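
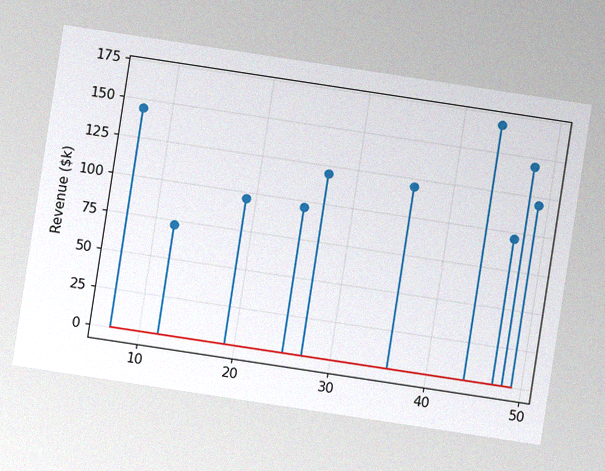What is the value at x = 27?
$120k

The chart is tilted about 9° clockwise, with some photo noise. The stem at x=27 reaches $120k.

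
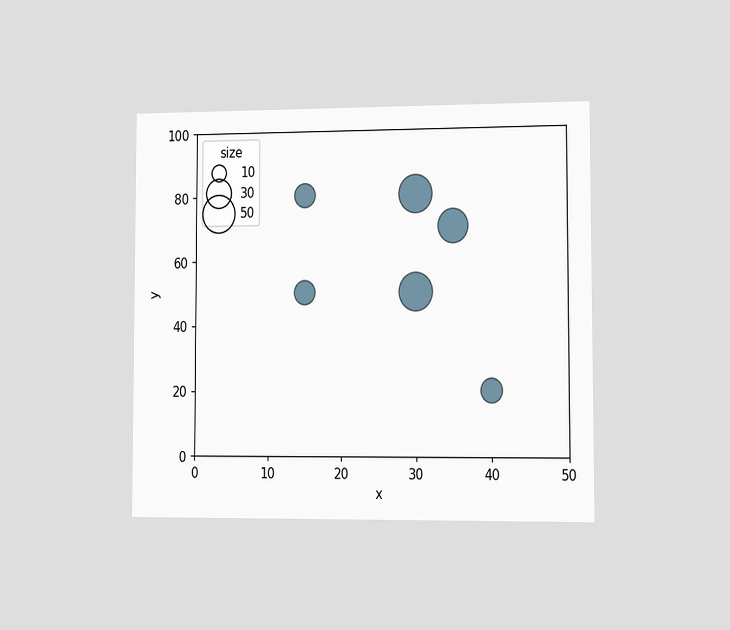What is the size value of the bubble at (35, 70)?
40

The chart is viewed slightly from the right. Matching the bubble at (35, 70) against the size legend gives 40.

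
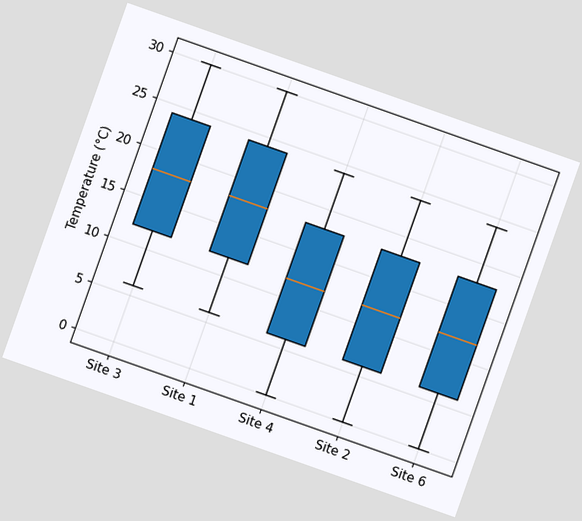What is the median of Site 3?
The chart is tilted about 19° clockwise. The median line in the Site 3 box sits at 18°C.

18°C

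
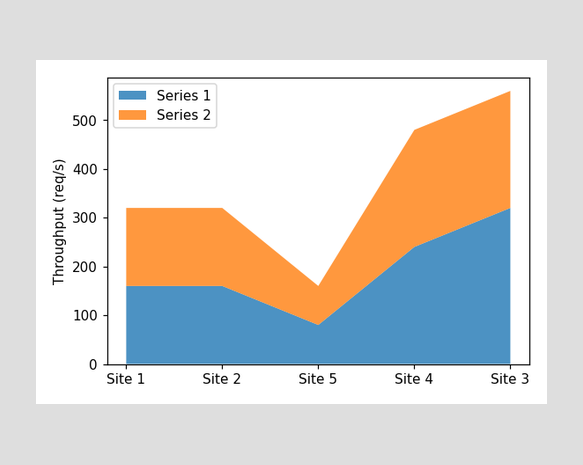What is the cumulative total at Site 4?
The stacked total at Site 4 reaches 480req/s.

480req/s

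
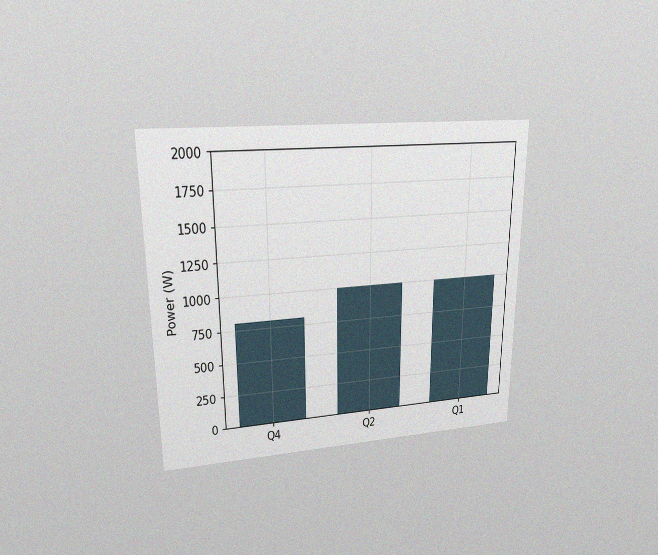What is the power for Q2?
The chart is viewed at a slight angle, with some photo noise. Reading along the chart's y-axis, the Q2 bar reaches 1000W.

1000W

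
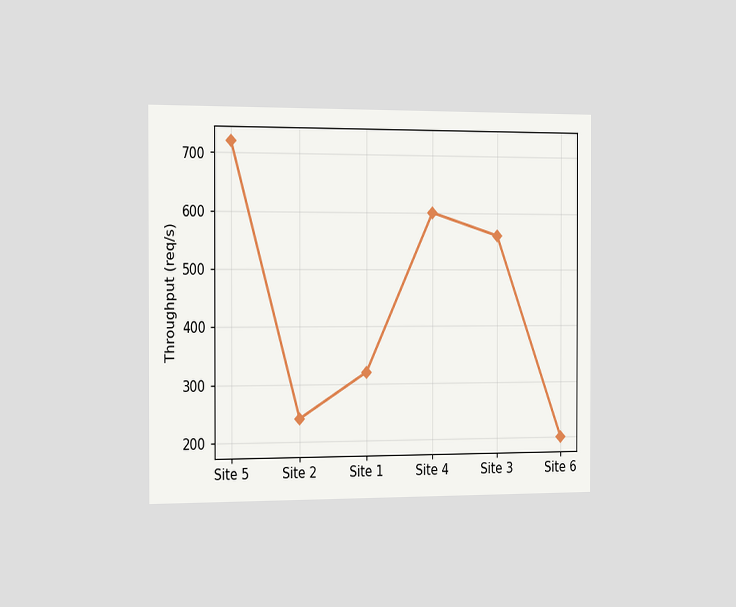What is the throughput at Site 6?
200req/s

The chart is viewed slightly from the left. At Site 6, the line is at 200req/s.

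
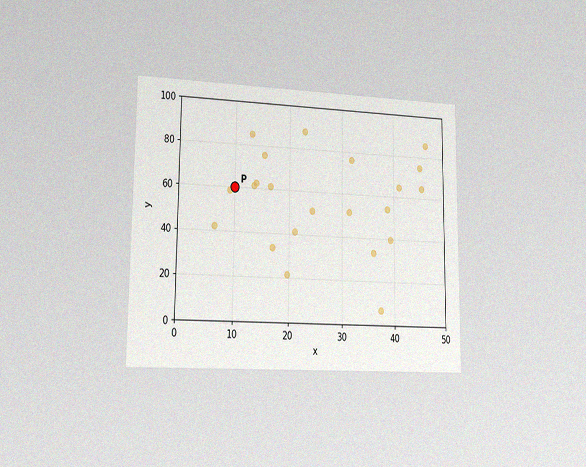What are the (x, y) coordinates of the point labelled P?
The chart is viewed slightly from the left, with some photo noise. Following the gridlines from P to each axis, P sits at (10, 60).

(10, 60)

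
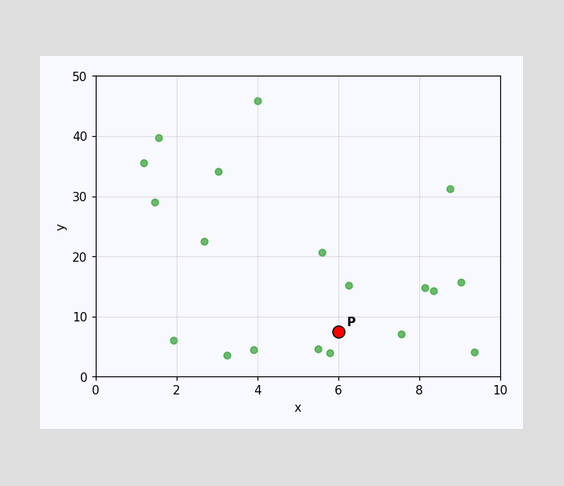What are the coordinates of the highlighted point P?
(6, 7.5)

Following the gridlines from P to each axis, P sits at (6, 7.5).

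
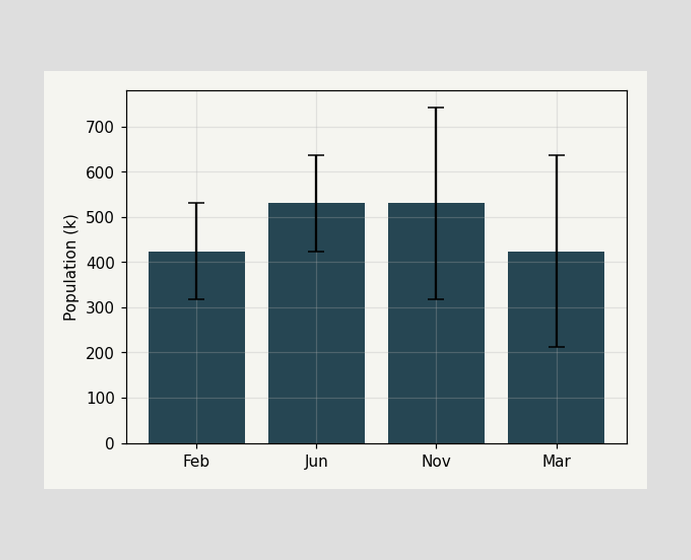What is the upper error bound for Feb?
530k

The Feb bar's upper whisker reaches 530k.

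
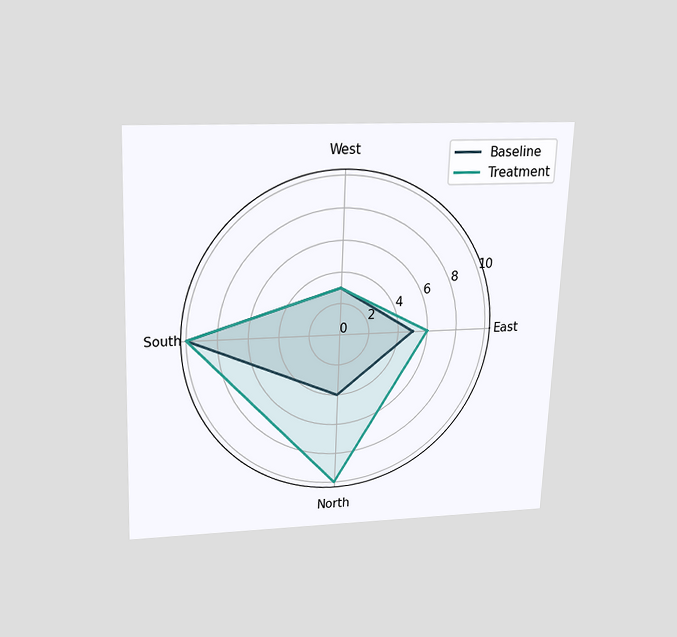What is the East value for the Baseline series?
5

The chart is tilted about 2° clockwise and viewed slightly from above. On the East axis, Baseline reaches 5.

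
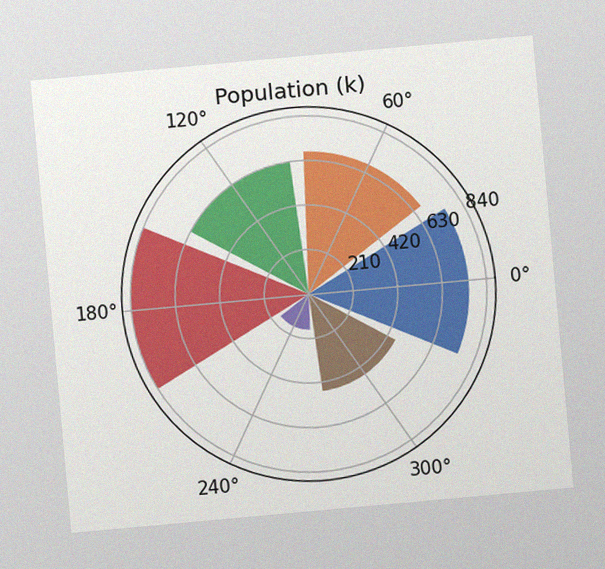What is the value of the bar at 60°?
672k

The chart is tilted about 5° counter-clockwise, with some photo noise. The bar at 60° reaches 672k on the radial axis.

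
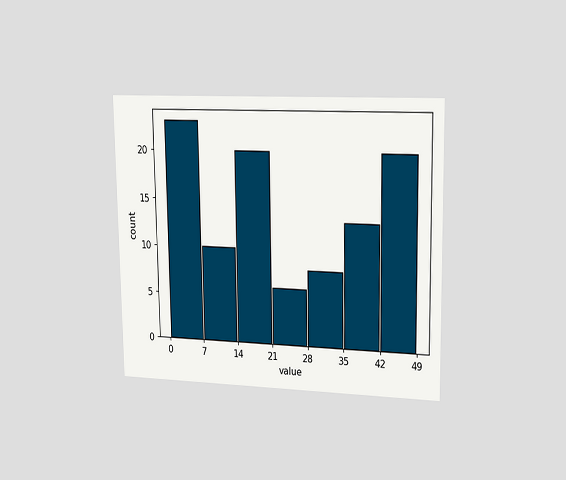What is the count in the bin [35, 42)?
13

The chart is viewed slightly from the right. The [35, 42) bin has height 13.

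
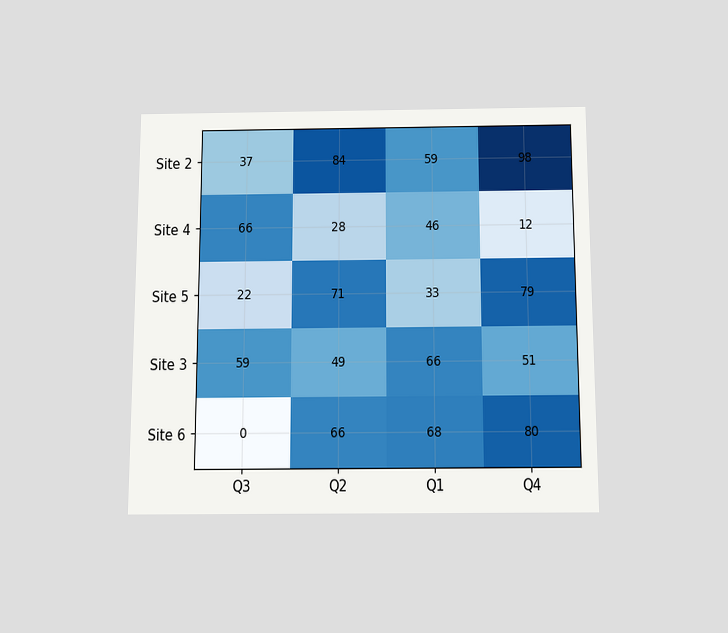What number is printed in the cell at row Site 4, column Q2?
The chart is viewed slightly from below. The (Site 4, Q2) cell reads 28.

28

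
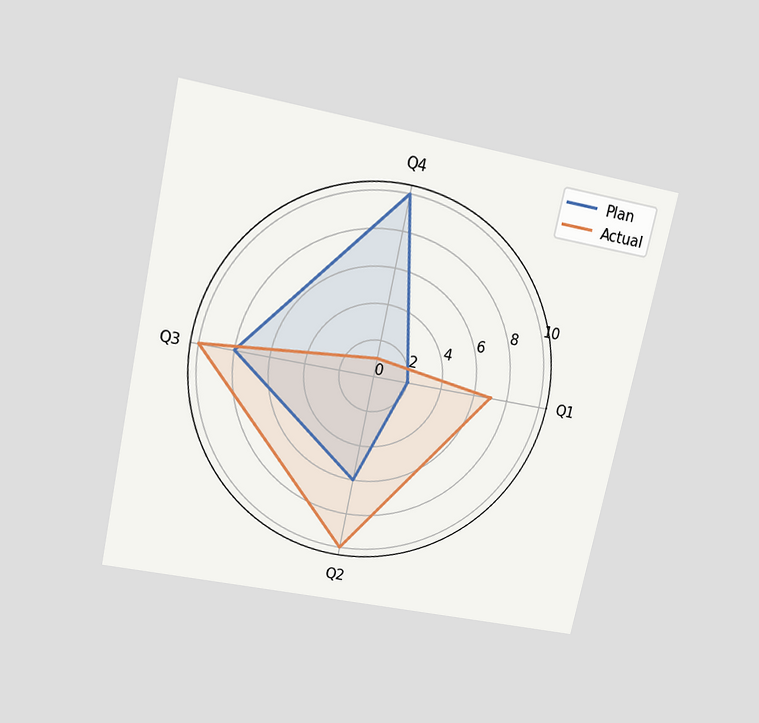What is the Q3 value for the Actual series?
10

The chart is tilted about 12° clockwise and viewed slightly from above. On the Q3 axis, Actual reaches 10.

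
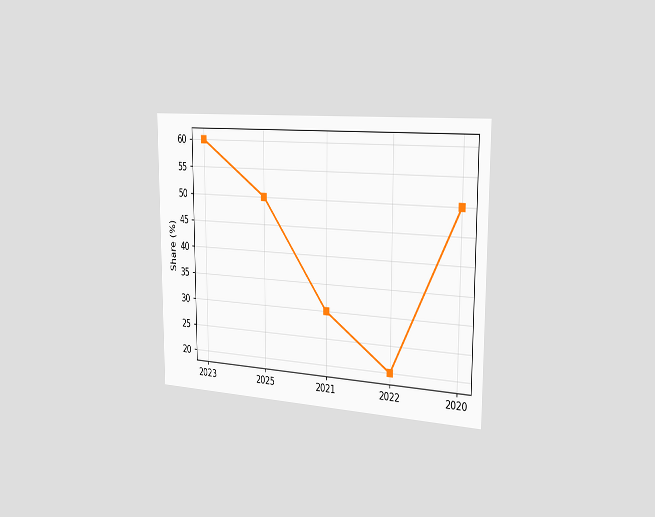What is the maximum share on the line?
The chart is viewed slightly from the right. The highest point is at 2023, and reading across to the y-axis gives 60%.

60%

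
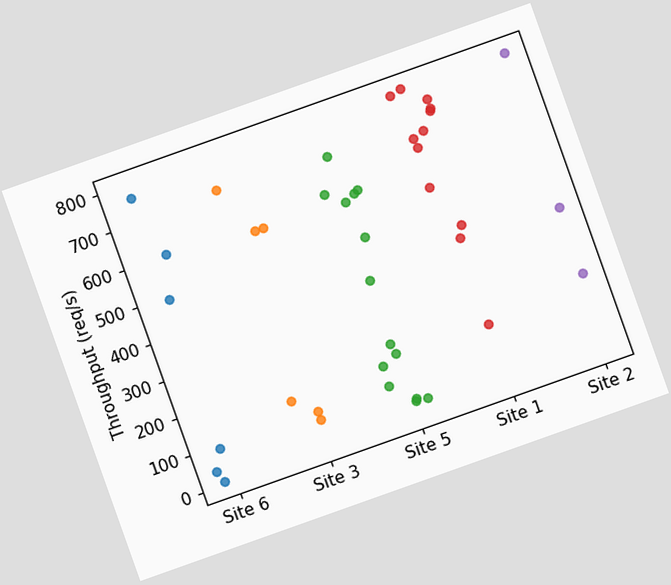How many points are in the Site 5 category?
The chart is tilted about 20° counter-clockwise. Counting the markers in the Site 5 column gives 14.

14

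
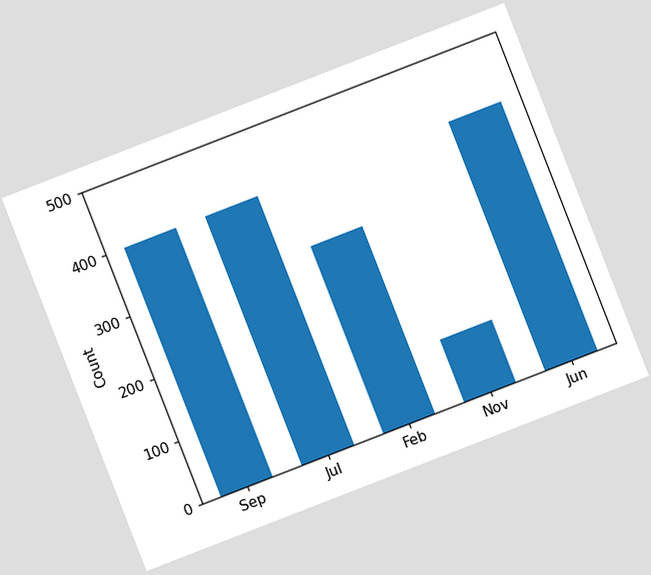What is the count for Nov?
100

The chart is tilted about 21° counter-clockwise. Reading along the chart's y-axis, the Nov bar reaches 100.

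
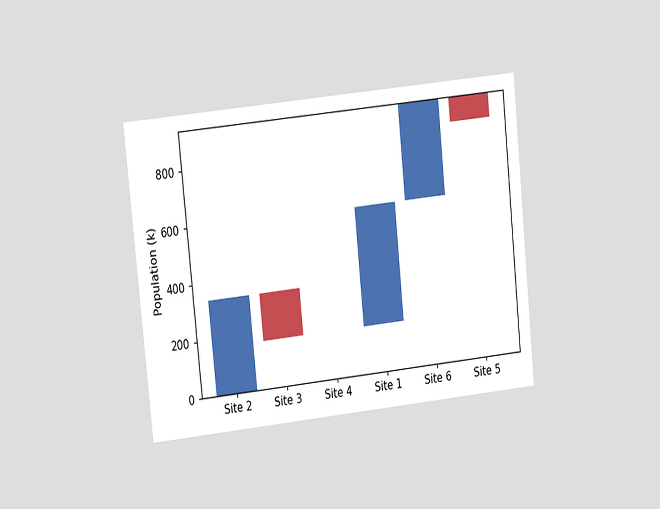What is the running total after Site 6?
935k

The chart is tilted about 6° counter-clockwise and viewed at a slight angle. After Site 6 the running total reaches 935k.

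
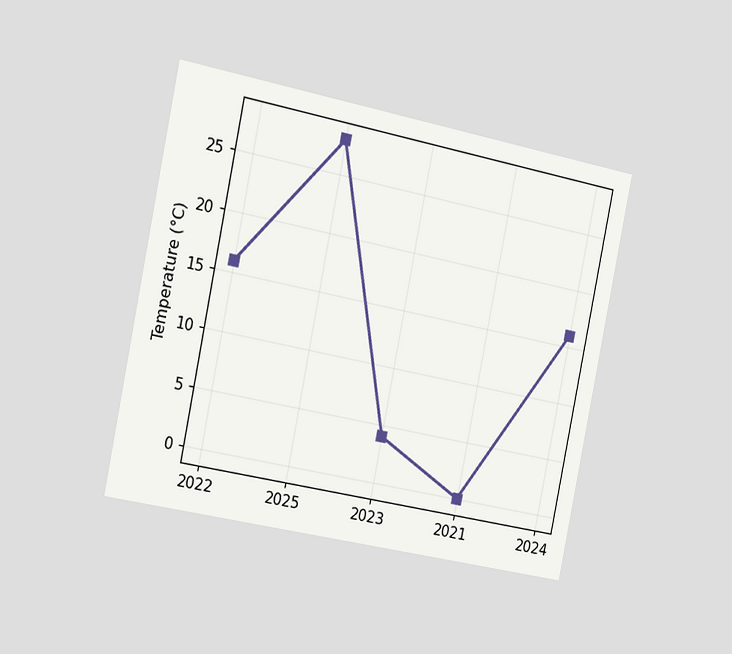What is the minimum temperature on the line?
The chart is tilted about 11° clockwise and viewed slightly from the left. The lowest point is at 2021, and reading across to the y-axis gives 0°C.

0°C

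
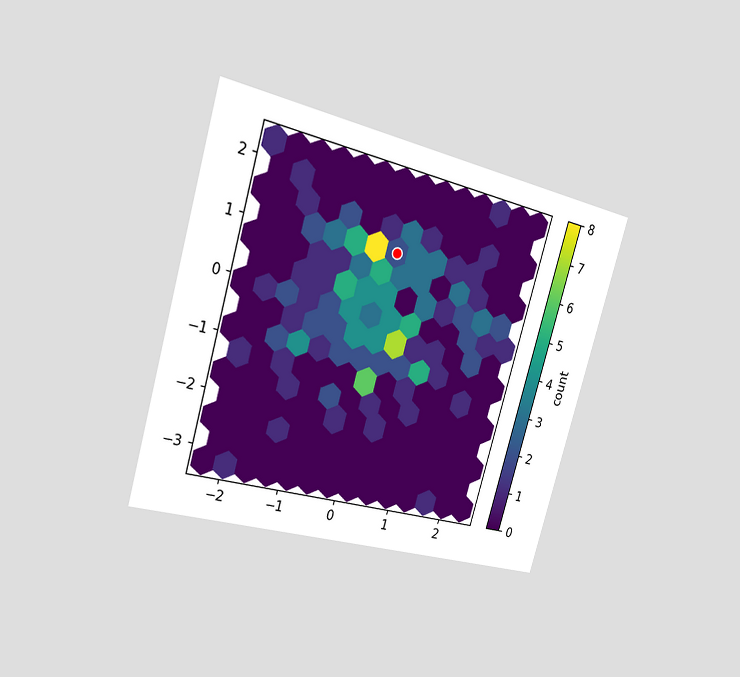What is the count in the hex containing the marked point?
The chart is tilted about 16° clockwise and viewed slightly from the left. The marked hex reads 2 on the colorbar.

2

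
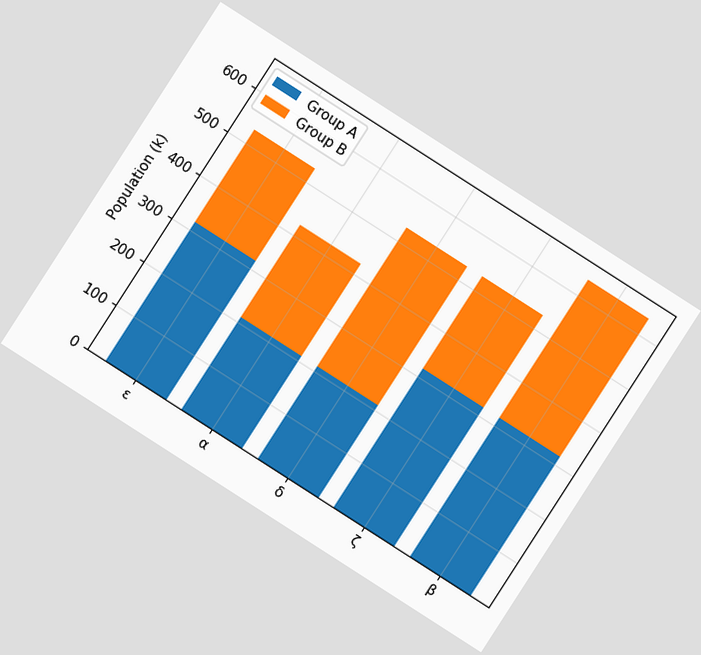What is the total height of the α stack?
424k

The chart is tilted about 33° clockwise. The α stack's top reaches 424k on the y-axis.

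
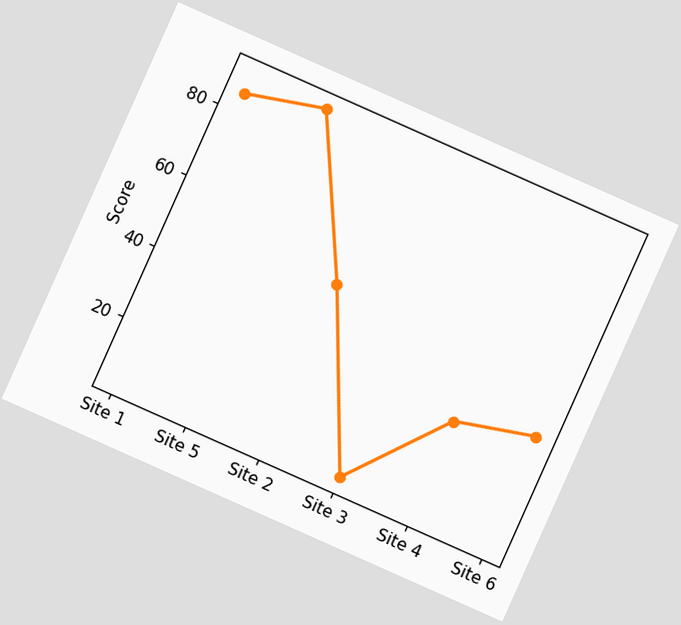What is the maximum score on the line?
The chart is tilted about 24° clockwise. The highest point is at Site 5, and reading across to the y-axis gives 90.

90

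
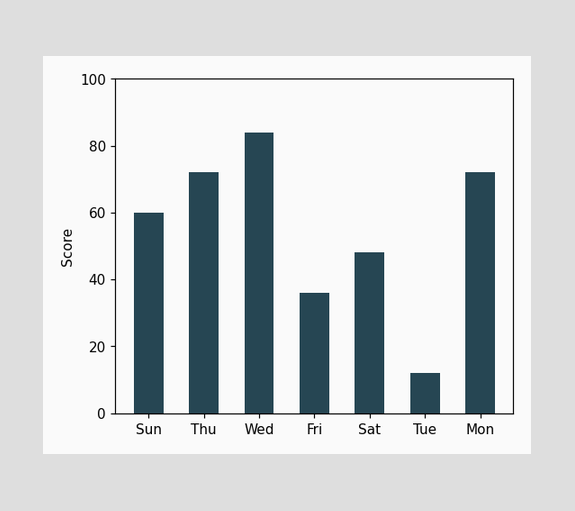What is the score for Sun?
Reading along the chart's y-axis, the Sun bar reaches 60.

60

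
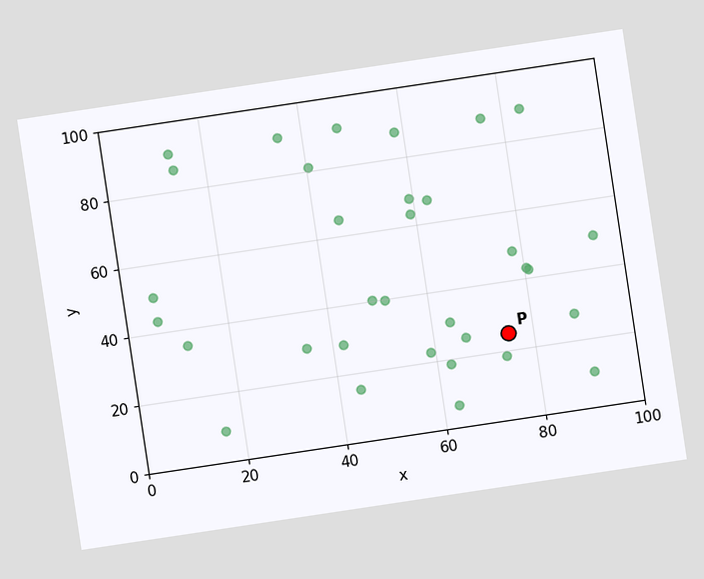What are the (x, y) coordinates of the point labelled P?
(75, 25)

The chart is tilted about 9° counter-clockwise. Following the gridlines from P to each axis, P sits at (75, 25).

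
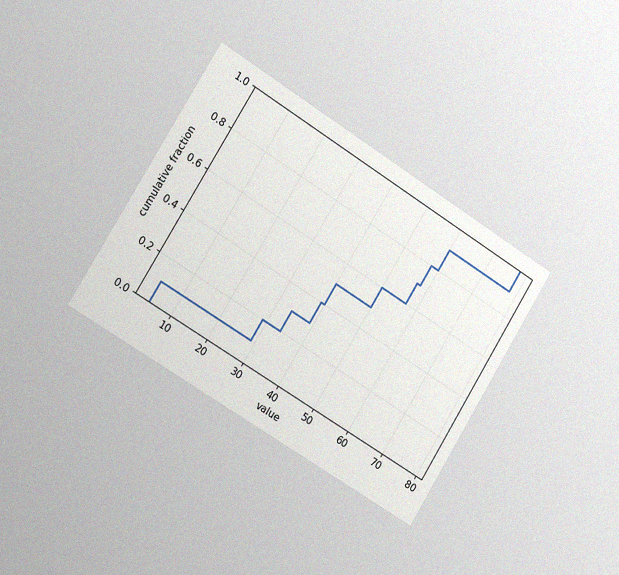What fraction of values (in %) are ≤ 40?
The chart is tilted about 32° clockwise and viewed slightly from the left, with some photo noise. At x=40 the ECDF step is at 50%.

50%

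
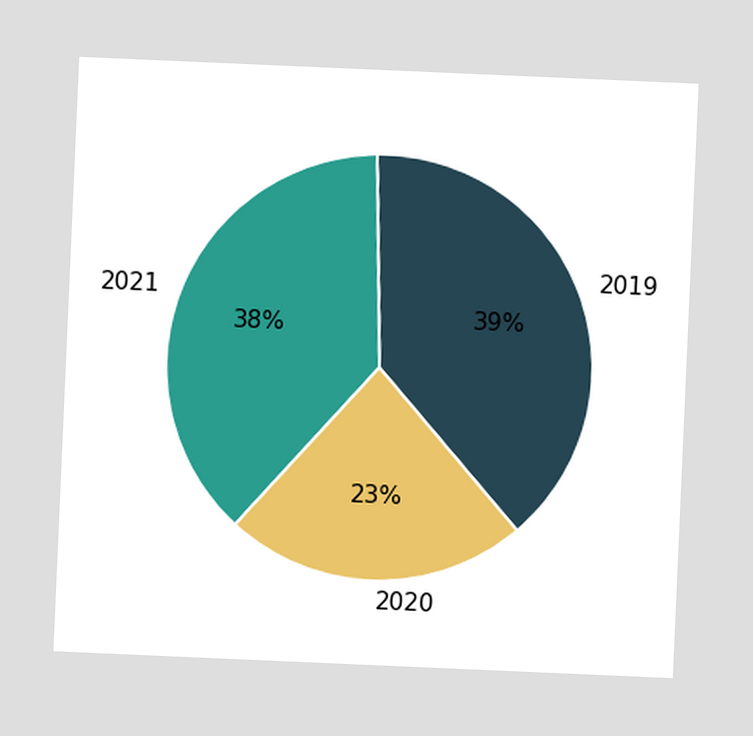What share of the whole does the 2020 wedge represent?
23%

The chart is tilted about 2° clockwise. The 2020 slice takes up 23% of the pie.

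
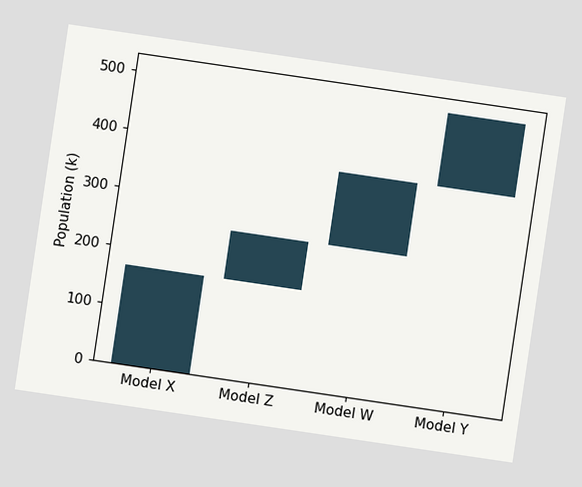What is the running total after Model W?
The chart is tilted about 8° clockwise. After Model W the running total reaches 378k.

378k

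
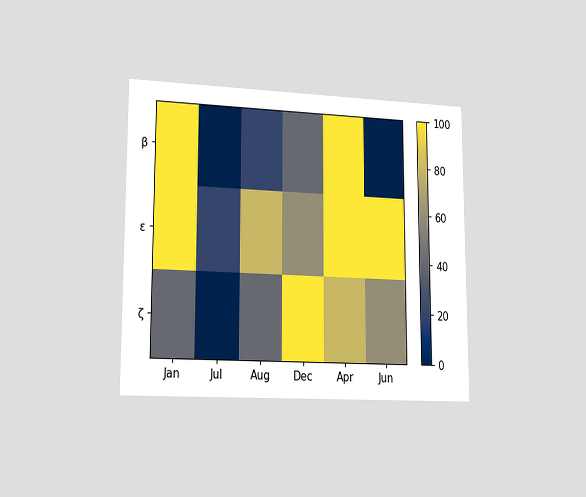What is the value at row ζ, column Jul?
The chart is viewed slightly from the left. Matching cell (ζ, Jul) against the colorbar gives 0.

0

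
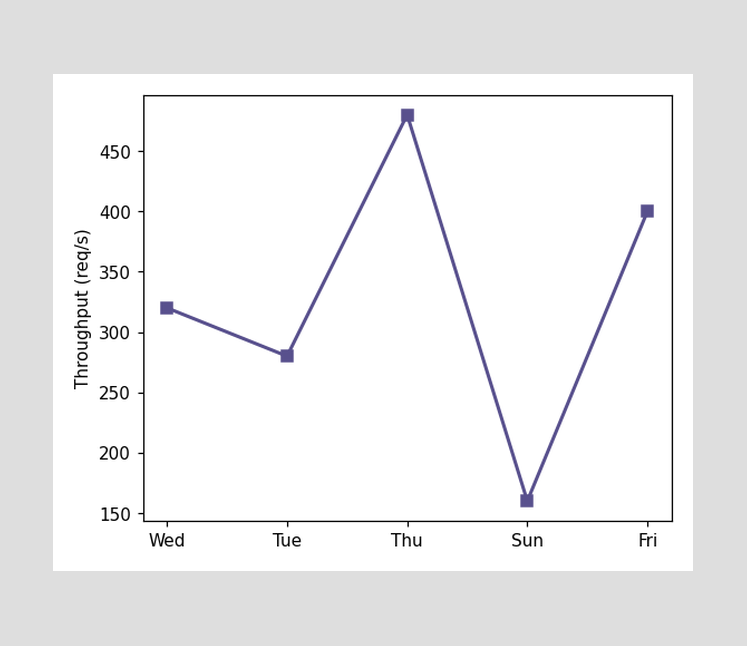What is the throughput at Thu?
480req/s

At Thu, the line is at 480req/s.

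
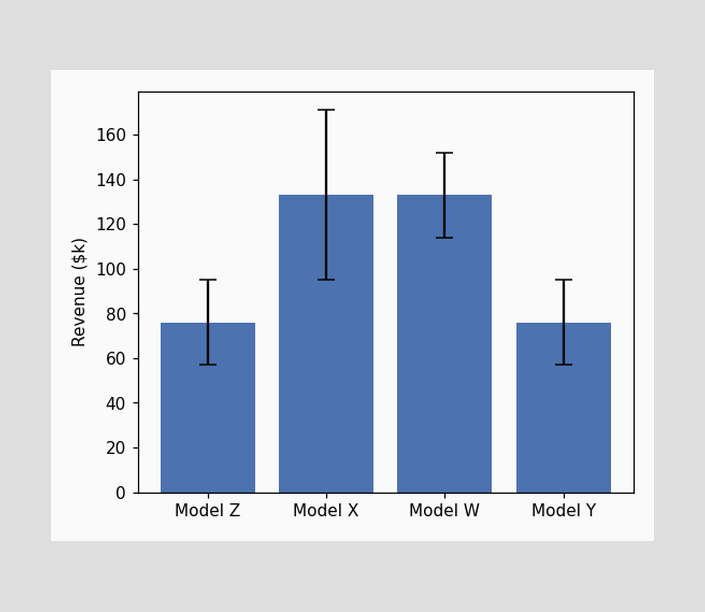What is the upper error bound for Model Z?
The Model Z bar's upper whisker reaches $95k.

$95k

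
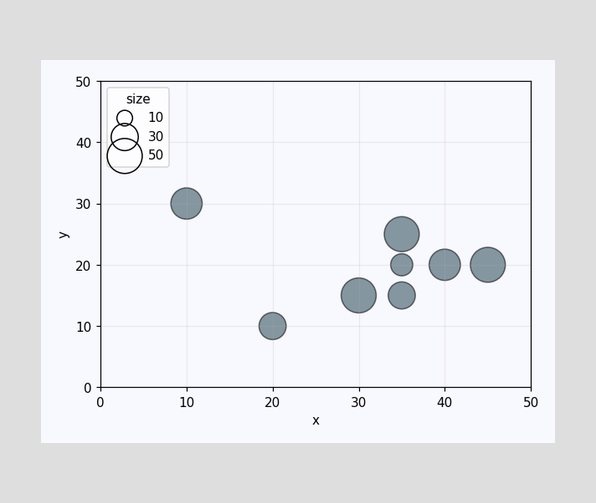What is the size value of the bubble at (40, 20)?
Matching the bubble at (40, 20) against the size legend gives 40.

40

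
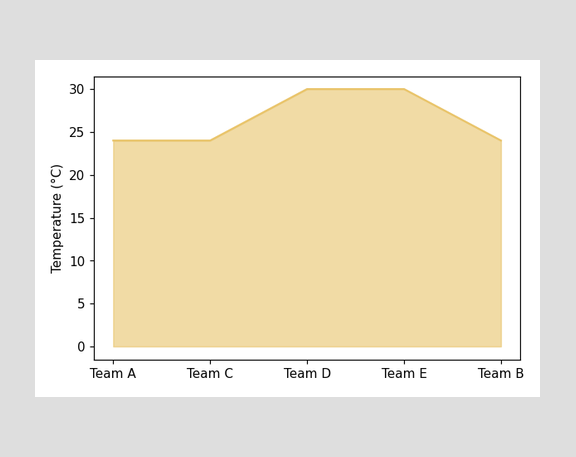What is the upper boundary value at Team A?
24°C

At Team A the upper boundary is at 24°C.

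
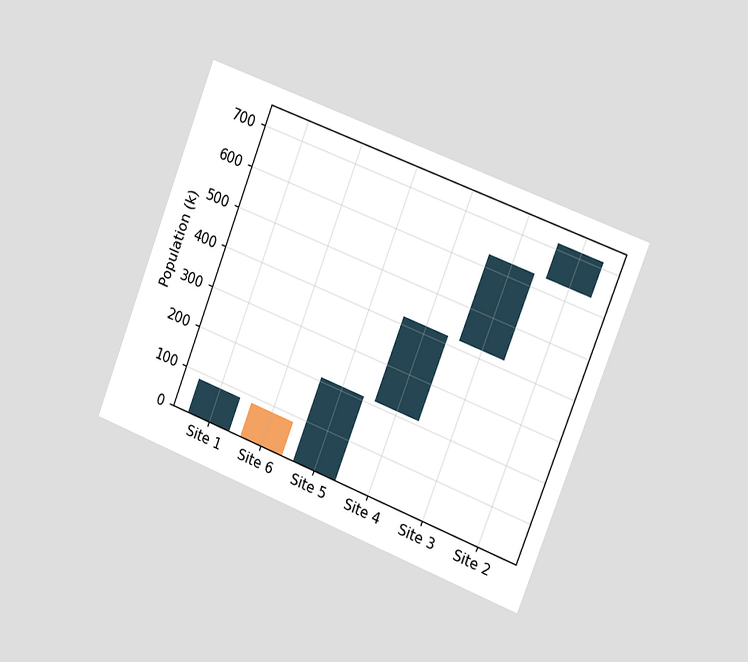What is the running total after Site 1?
84k

The chart is tilted about 21° clockwise and viewed slightly from the right. After Site 1 the running total reaches 84k.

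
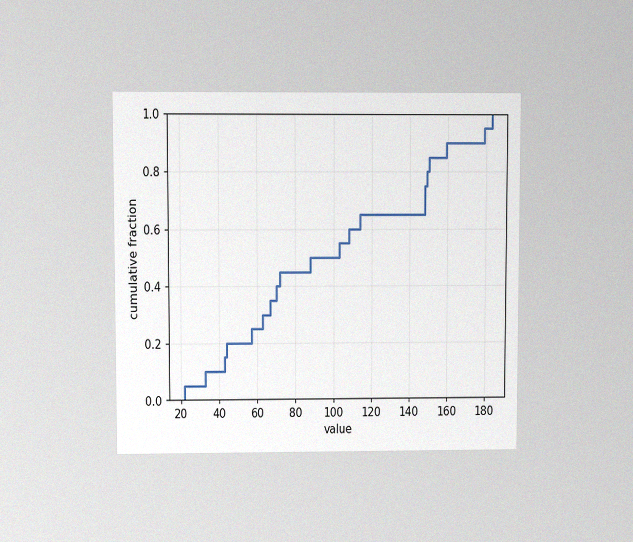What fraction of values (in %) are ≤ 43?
The chart is viewed at a slight angle, with some photo noise. At x=43 the ECDF step is at 15%.

15%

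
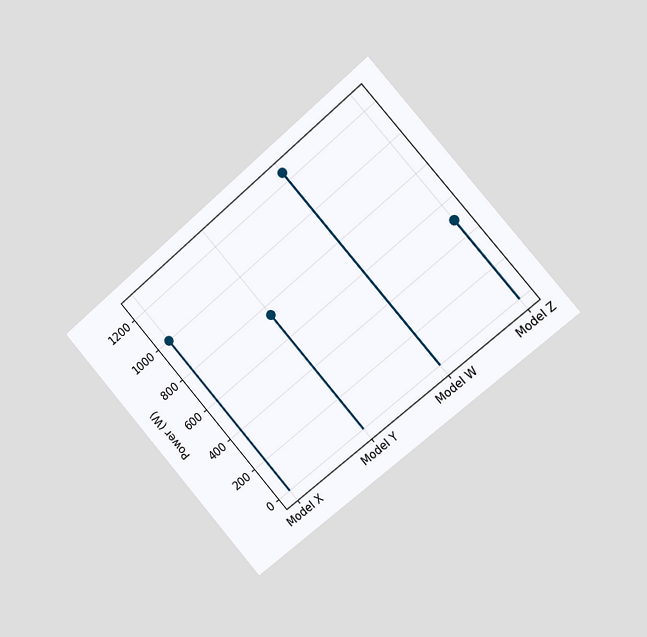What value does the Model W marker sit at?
The chart is tilted about 41° counter-clockwise and viewed slightly from the right. The Model W marker sits at 1250W.

1250W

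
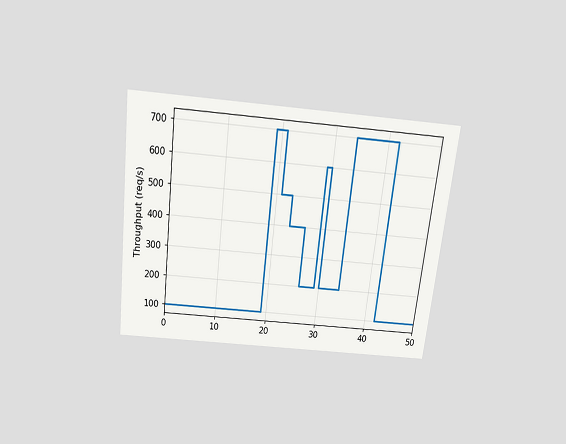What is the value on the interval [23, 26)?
400req/s

The chart is tilted about 7° clockwise and viewed slightly from above. On [23, 26) the step sits at 400req/s.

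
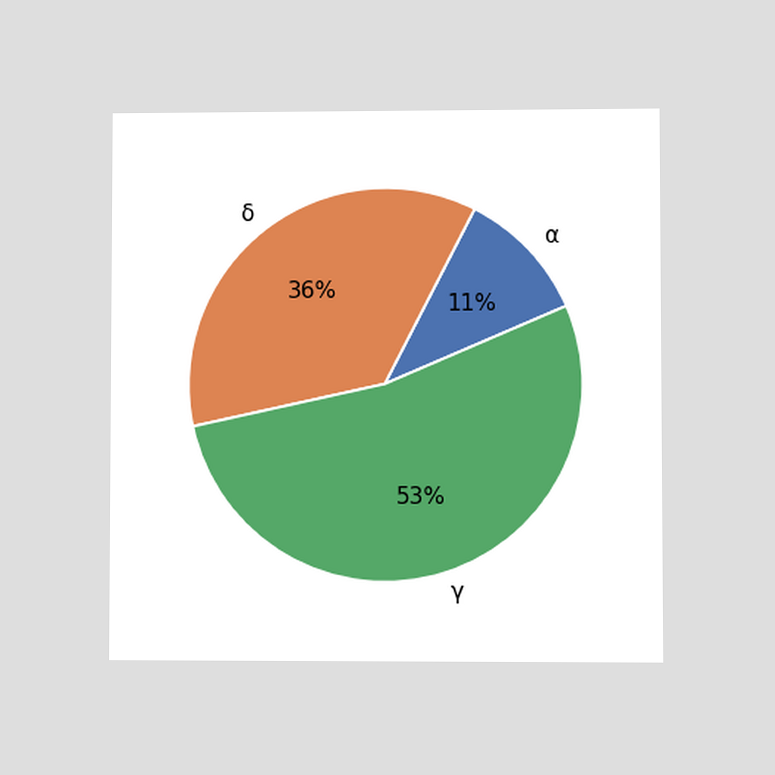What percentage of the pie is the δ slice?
The chart is viewed at a slight angle. The δ slice takes up 36% of the pie.

36%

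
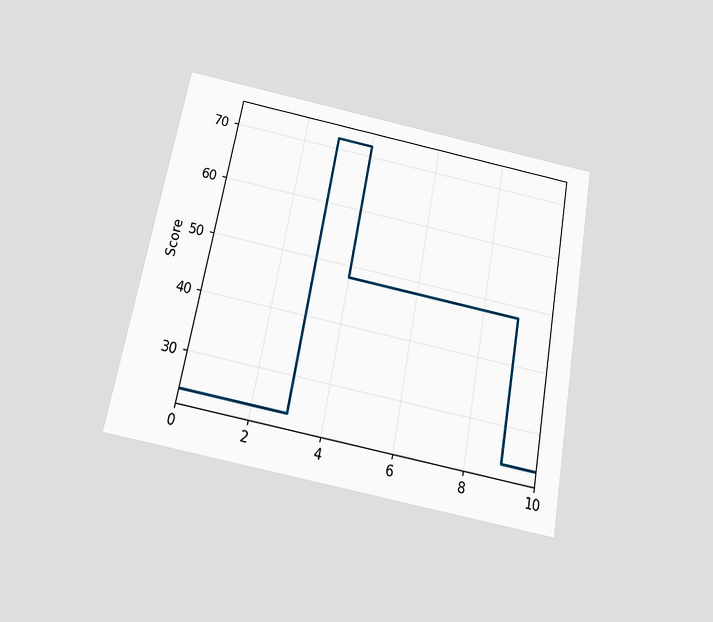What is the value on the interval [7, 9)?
The chart is tilted about 11° clockwise and viewed slightly from below. On [7, 9) the step sits at 48.

48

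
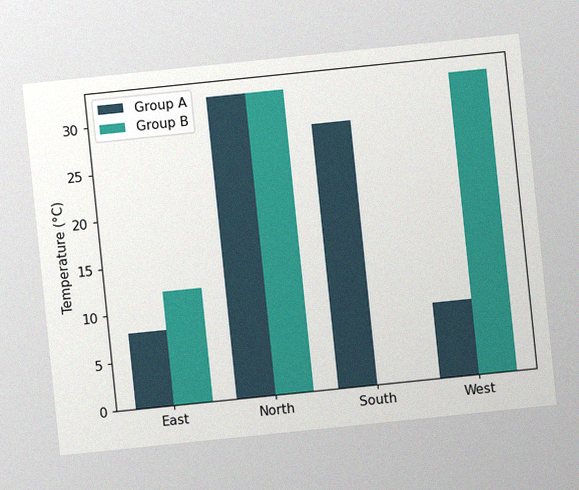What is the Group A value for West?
8°C

The chart is tilted about 6° counter-clockwise, with some photo noise. The Group A bar at West reaches 8°C on the y-axis.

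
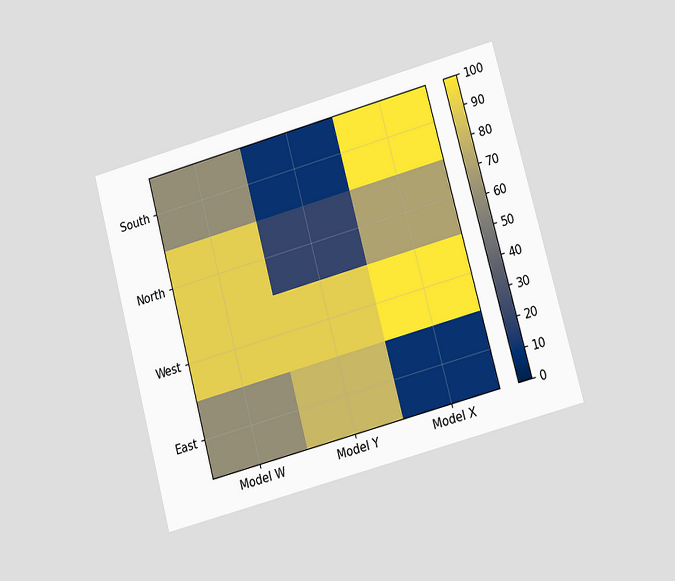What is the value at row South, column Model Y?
10

The chart is tilted about 15° counter-clockwise and viewed at a slight angle. Matching cell (South, Model Y) against the colorbar gives 10.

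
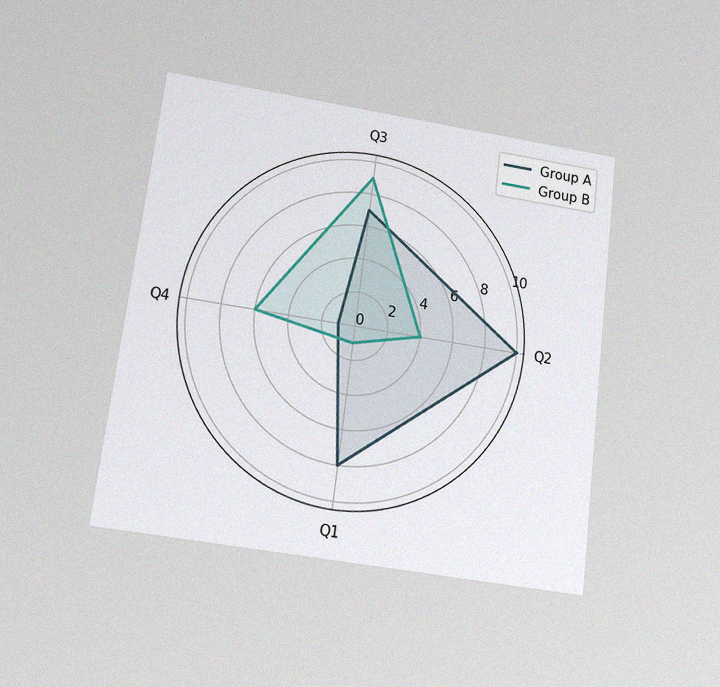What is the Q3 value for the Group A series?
The chart is tilted about 7° clockwise and viewed slightly from below, with some photo noise. On the Q3 axis, Group A reaches 7.

7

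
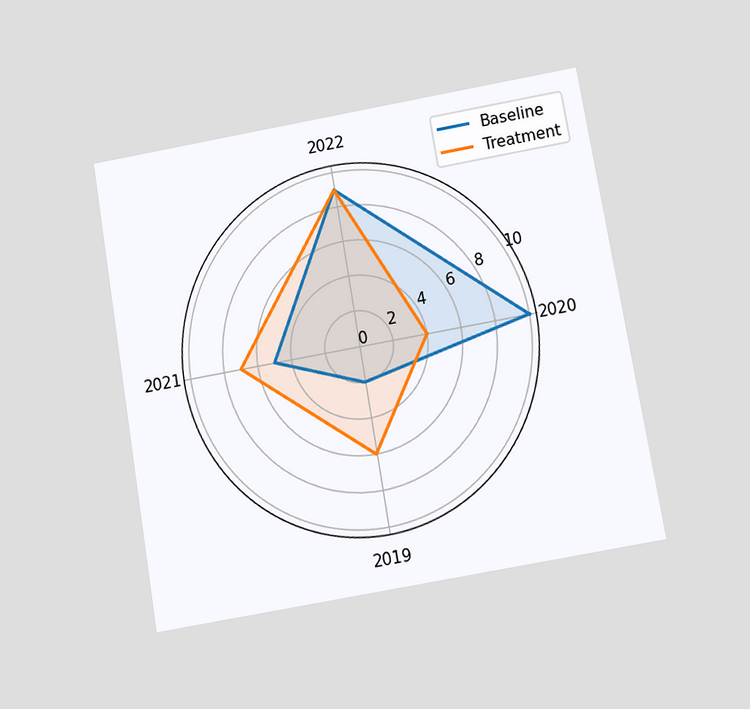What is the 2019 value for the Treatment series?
The chart is tilted about 10° counter-clockwise and viewed slightly from below. On the 2019 axis, Treatment reaches 6.

6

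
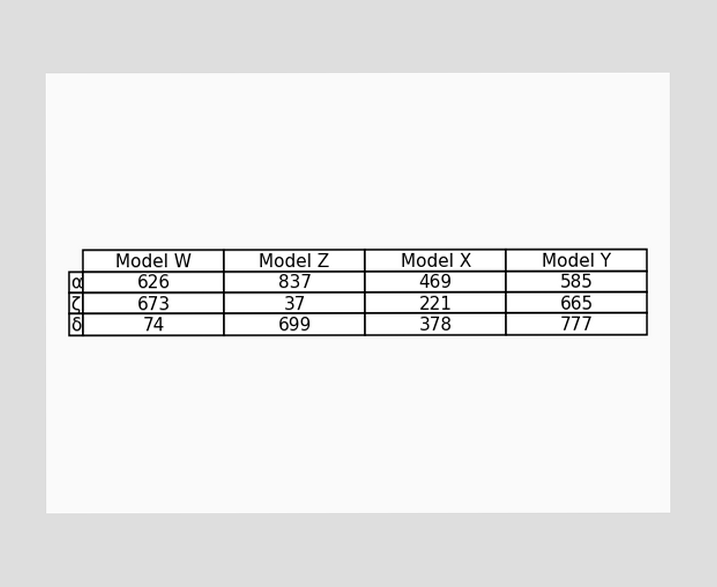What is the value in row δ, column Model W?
The (δ, Model W) cell reads 74.

74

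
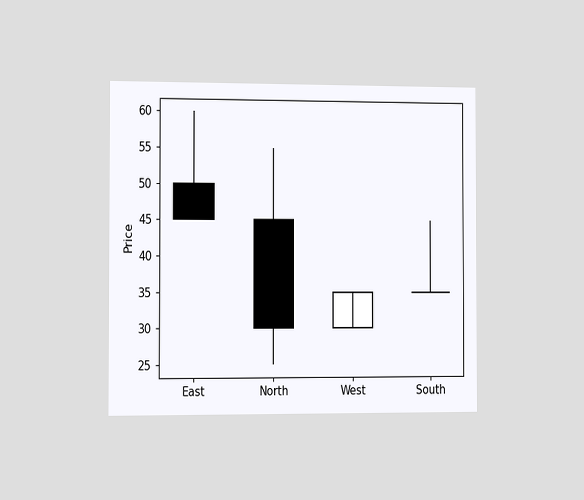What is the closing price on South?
35

The chart is viewed slightly from the left. The South candle closes at 35.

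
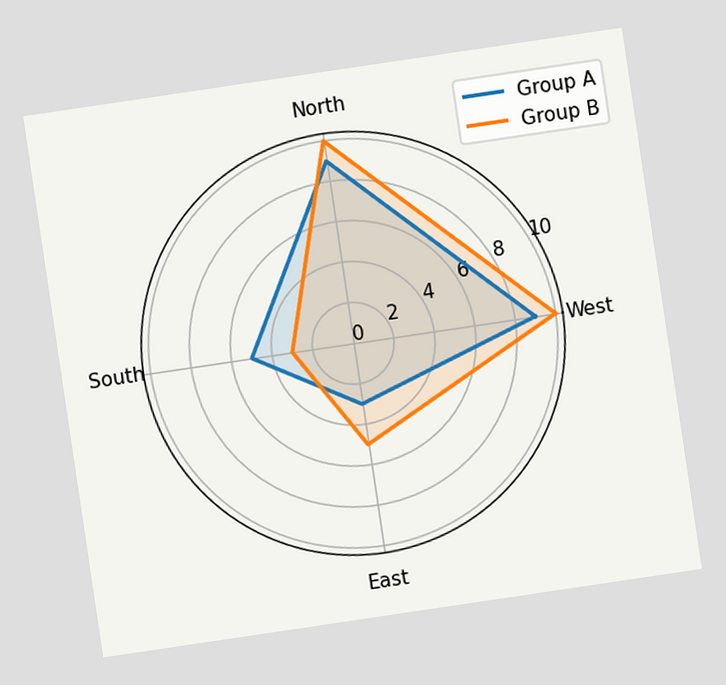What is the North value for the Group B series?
The chart is tilted about 8° counter-clockwise. On the North axis, Group B reaches 10.

10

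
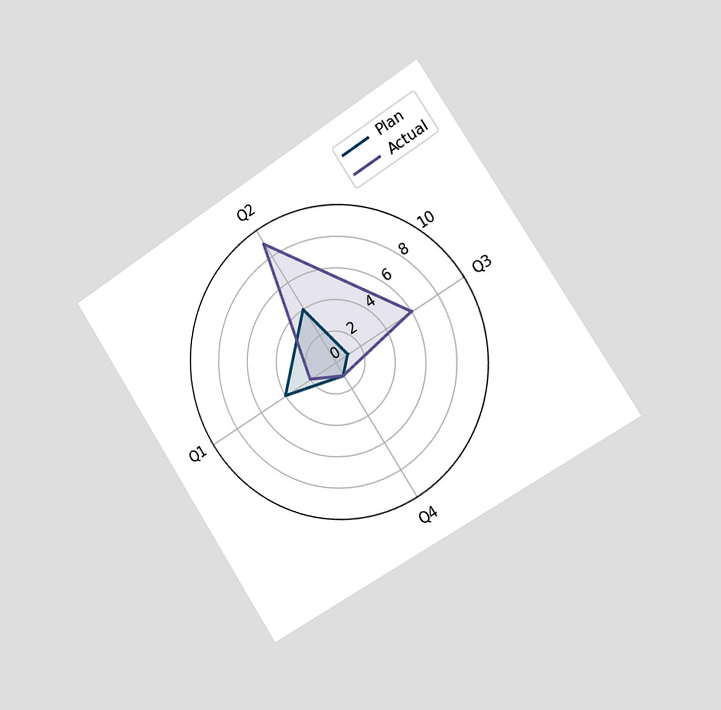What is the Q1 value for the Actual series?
2

The chart is tilted about 33° counter-clockwise and viewed slightly from the right. On the Q1 axis, Actual reaches 2.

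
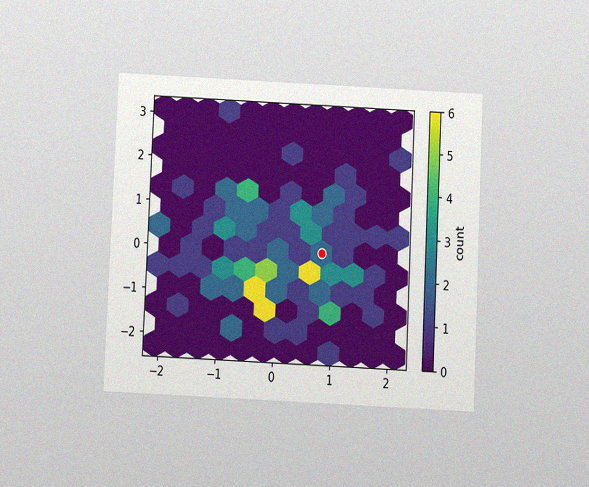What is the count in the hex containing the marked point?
2

The chart is tilted about 3° clockwise and viewed slightly from below, with some photo noise. The marked hex reads 2 on the colorbar.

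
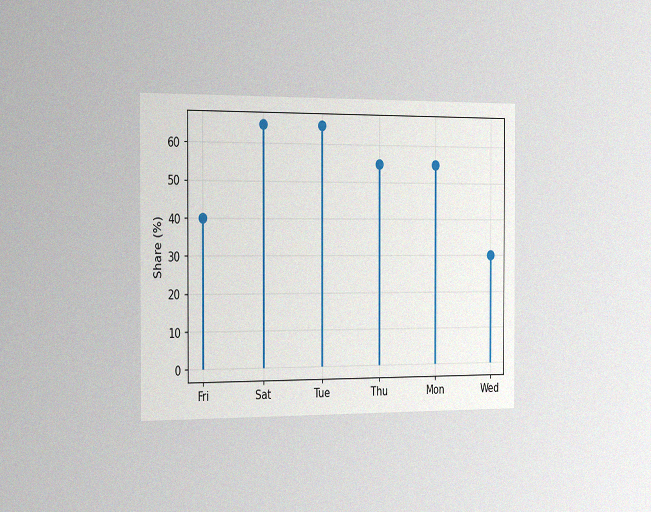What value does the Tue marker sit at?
65%

The chart is viewed slightly from the left, with some photo noise. The Tue marker sits at 65%.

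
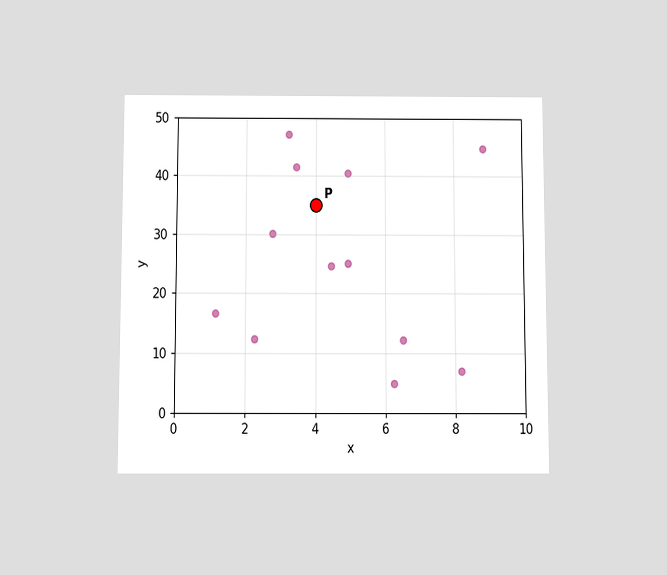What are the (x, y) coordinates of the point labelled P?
(4, 35)

The chart is viewed slightly from below. Following the gridlines from P to each axis, P sits at (4, 35).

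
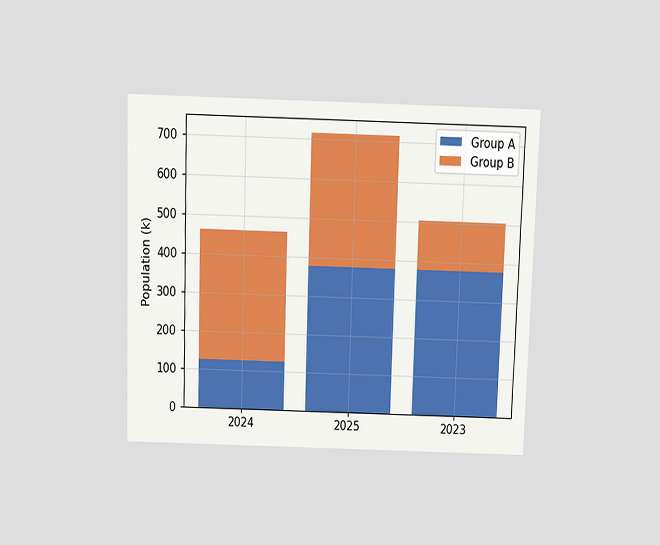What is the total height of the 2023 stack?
The chart is viewed slightly from above. The 2023 stack's top reaches 504k on the y-axis.

504k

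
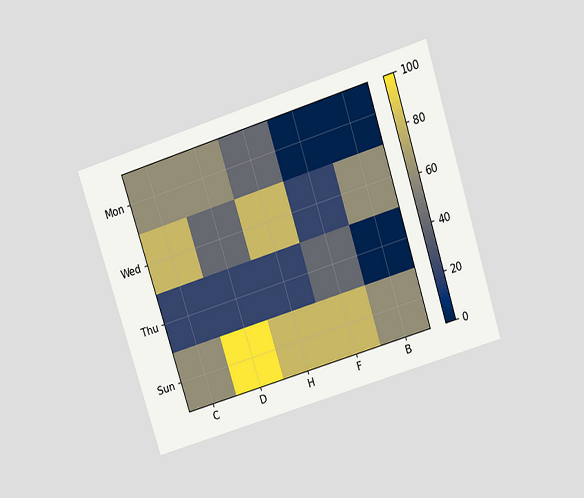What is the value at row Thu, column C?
The chart is tilted about 18° counter-clockwise and viewed slightly from above. Matching cell (Thu, C) against the colorbar gives 20.

20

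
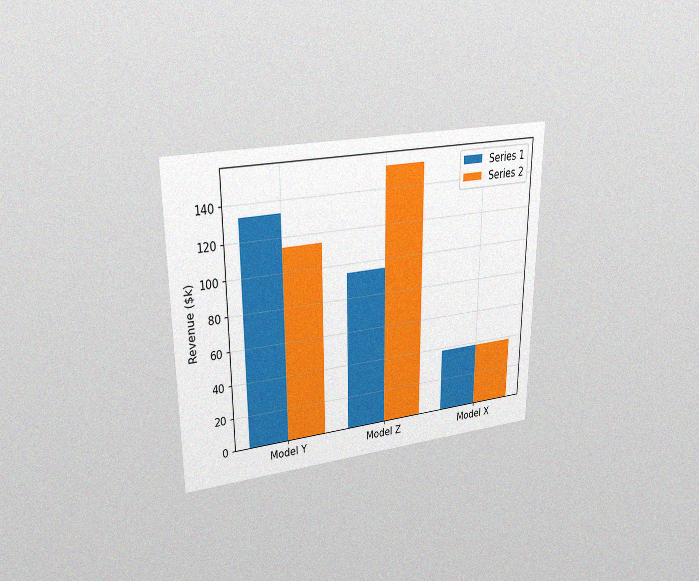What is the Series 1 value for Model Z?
The chart is viewed at a slight angle, with some photo noise. The Series 1 bar at Model Z reaches $95k on the y-axis.

$95k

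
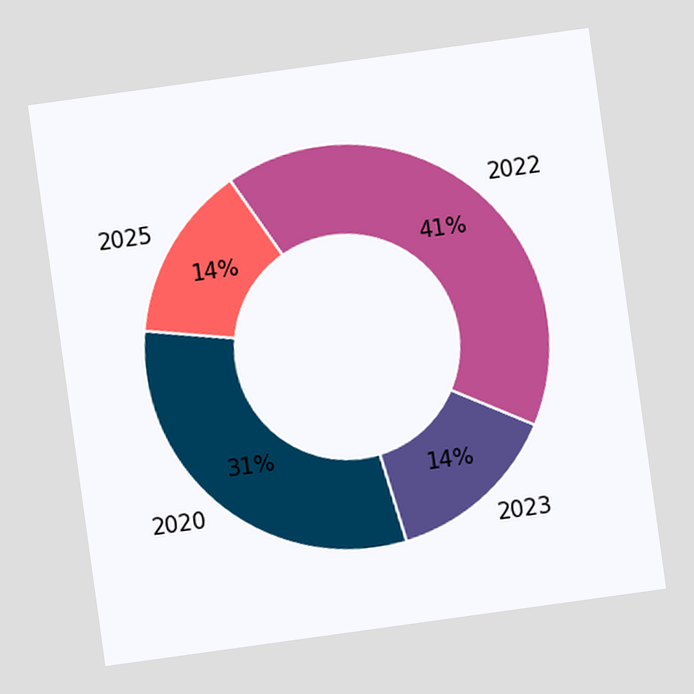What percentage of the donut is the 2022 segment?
The chart is tilted about 8° counter-clockwise. The 2022 segment takes up 41% of the ring.

41%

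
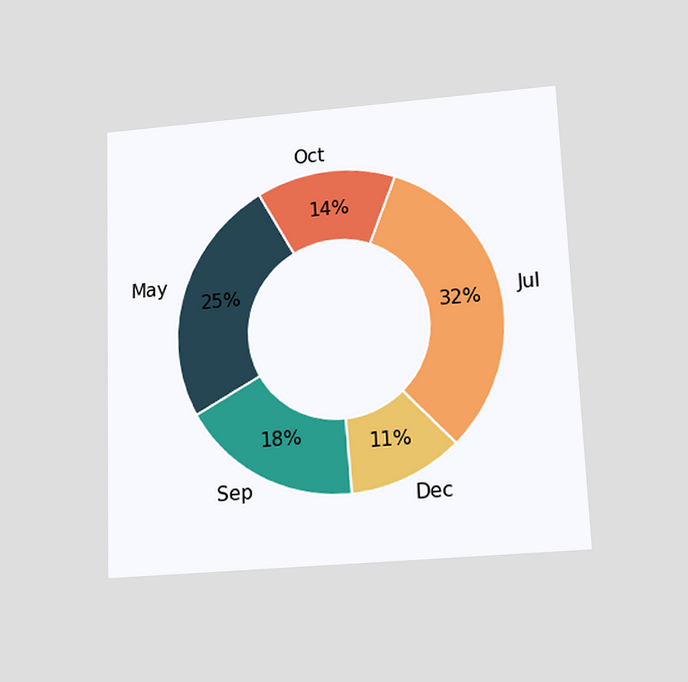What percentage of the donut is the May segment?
25%

The chart is tilted about 2° counter-clockwise and viewed slightly from below. The May segment takes up 25% of the ring.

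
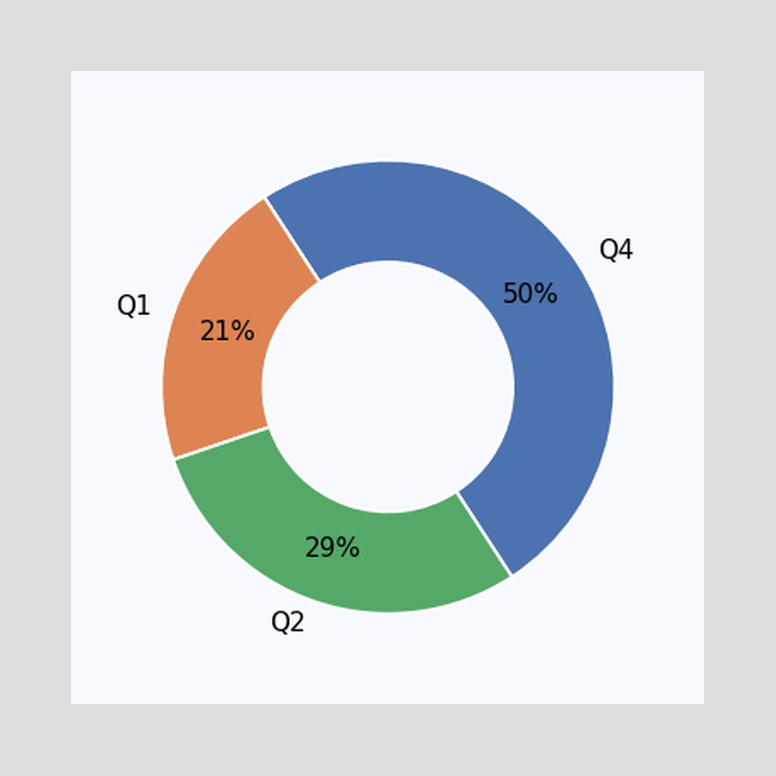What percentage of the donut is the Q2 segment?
29%

The Q2 segment takes up 29% of the ring.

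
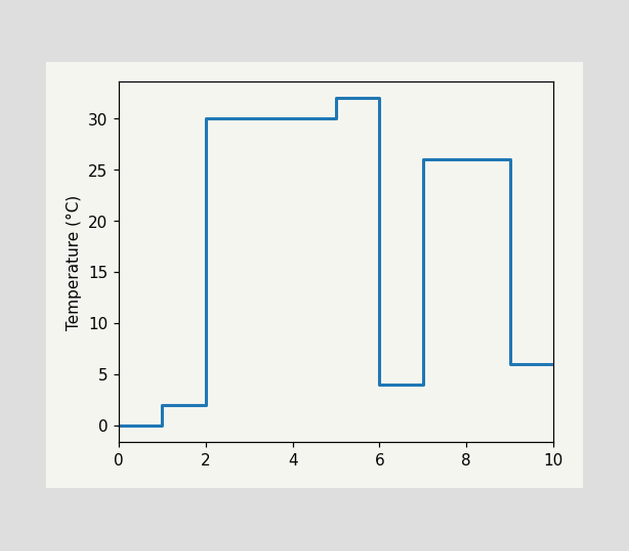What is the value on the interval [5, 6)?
On [5, 6) the step sits at 32°C.

32°C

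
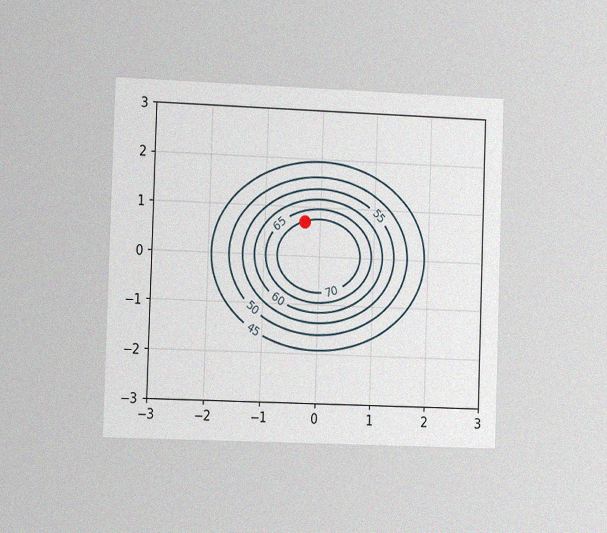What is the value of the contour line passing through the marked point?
70

The chart is viewed slightly from the left, with some photo noise. The marked point sits on the contour labelled 70.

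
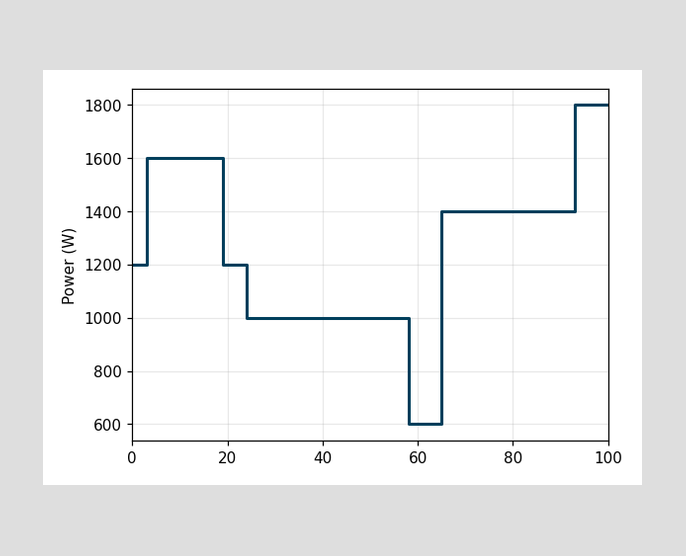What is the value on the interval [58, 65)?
600W

On [58, 65) the step sits at 600W.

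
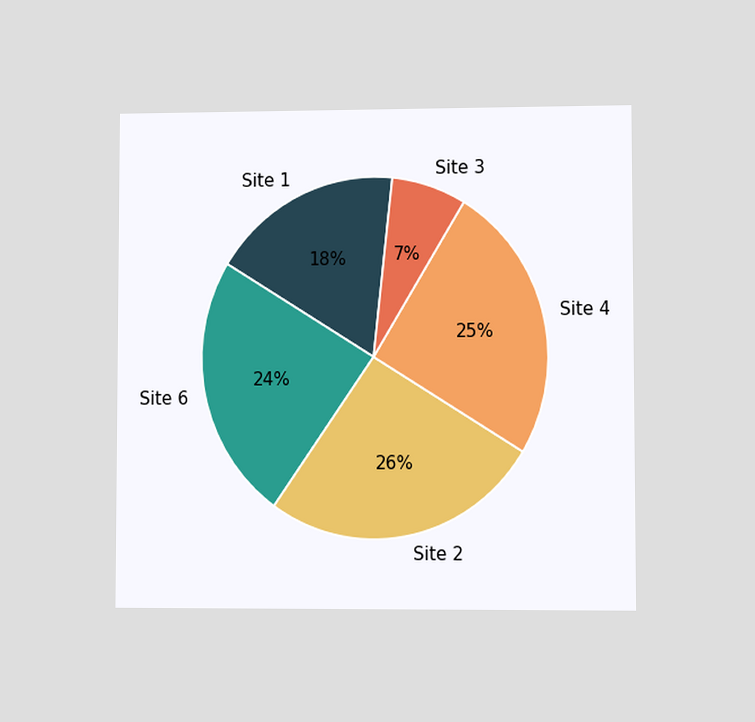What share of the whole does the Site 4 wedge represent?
The chart is viewed at a slight angle. The Site 4 slice takes up 25% of the pie.

25%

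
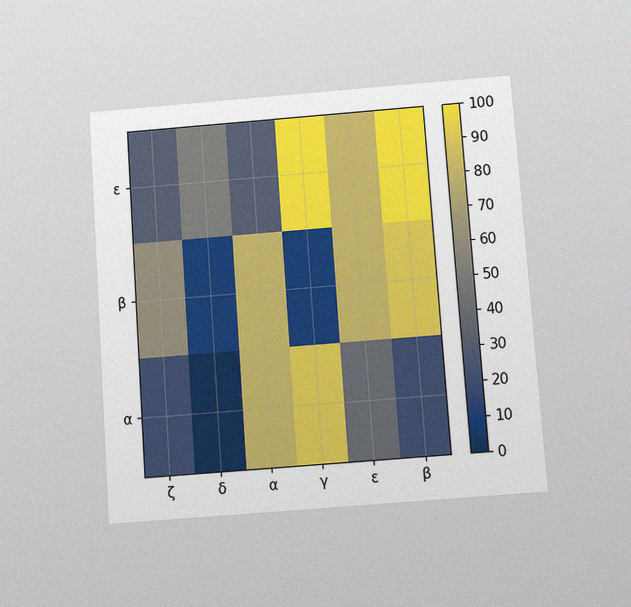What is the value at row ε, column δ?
50

The chart is tilted about 4° counter-clockwise and viewed slightly from below, with some photo noise. Matching cell (ε, δ) against the colorbar gives 50.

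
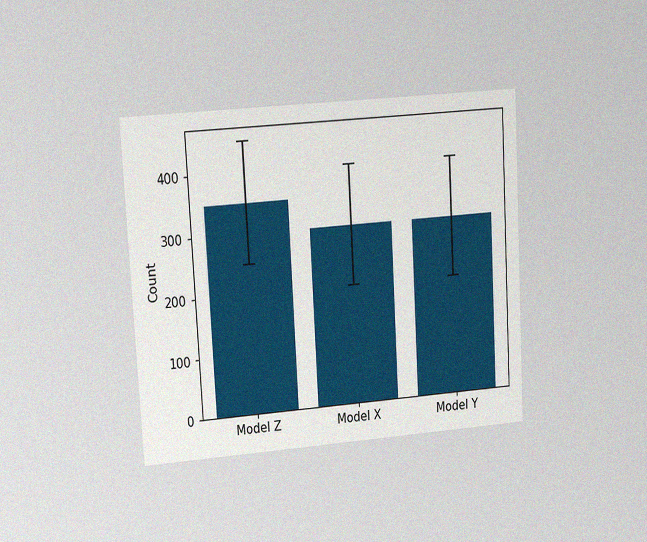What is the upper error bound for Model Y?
The chart is tilted about 3° counter-clockwise and viewed at a slight angle, with some photo noise. The Model Y bar's upper whisker reaches 400.

400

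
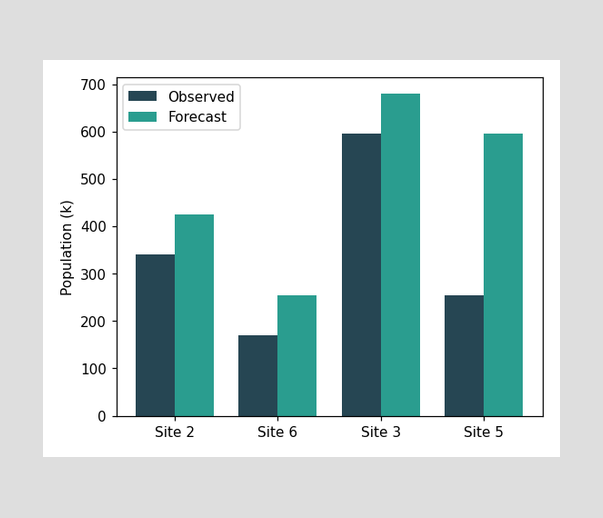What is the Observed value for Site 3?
595k

The Observed bar at Site 3 reaches 595k on the y-axis.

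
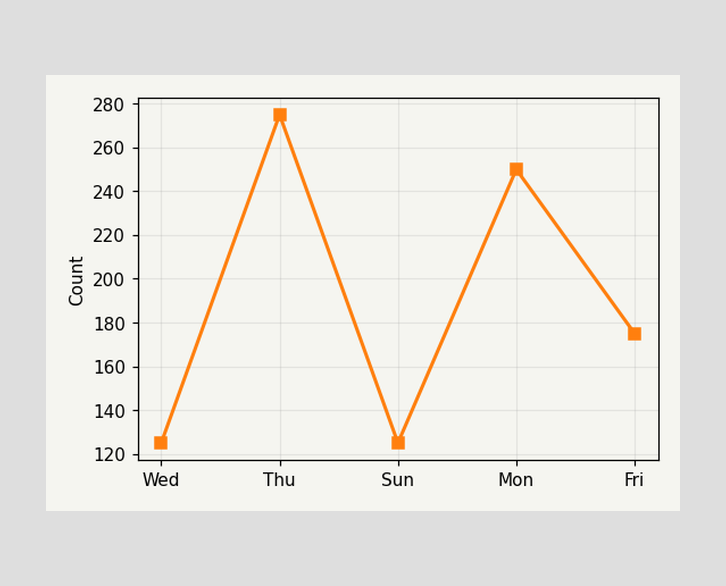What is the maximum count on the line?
275

The highest point is at Thu, and reading across to the y-axis gives 275.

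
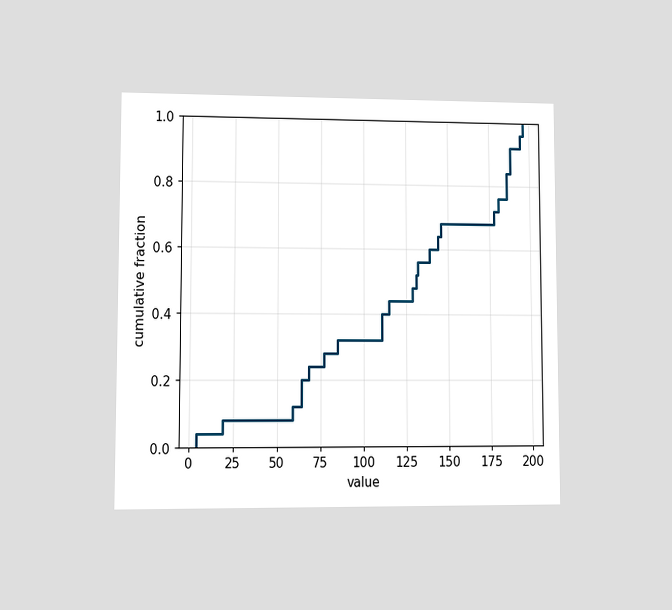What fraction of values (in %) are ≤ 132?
The chart is viewed at a slight angle. At x=132 the ECDF step is at 56%.

56%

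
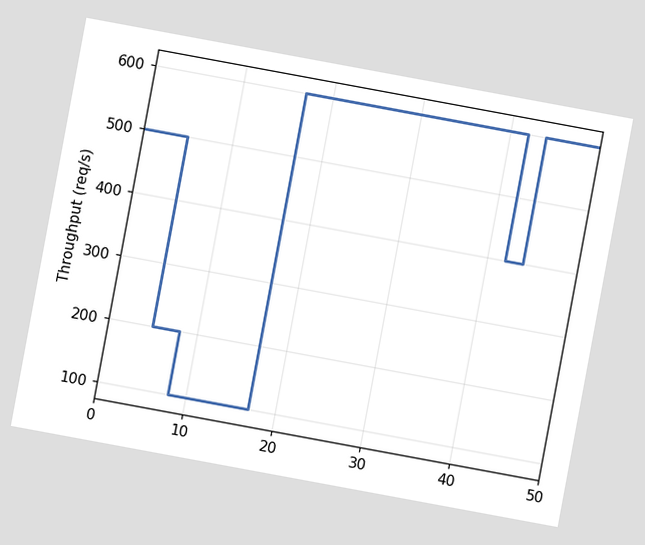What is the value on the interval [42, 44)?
The chart is tilted about 10° clockwise. On [42, 44) the step sits at 400req/s.

400req/s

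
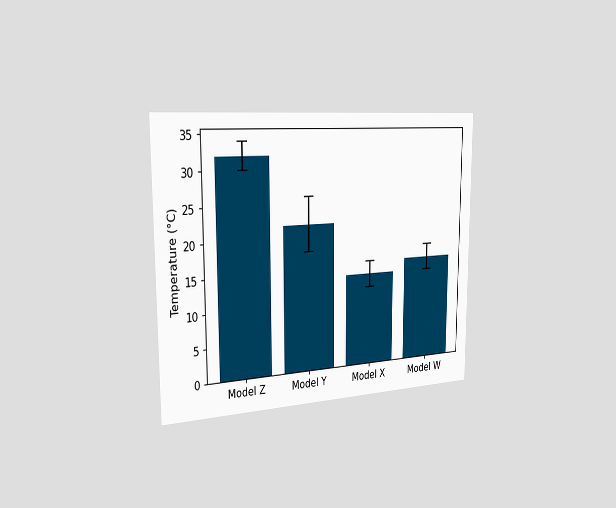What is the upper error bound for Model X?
The chart is viewed slightly from the left. The Model X bar's upper whisker reaches 16°C.

16°C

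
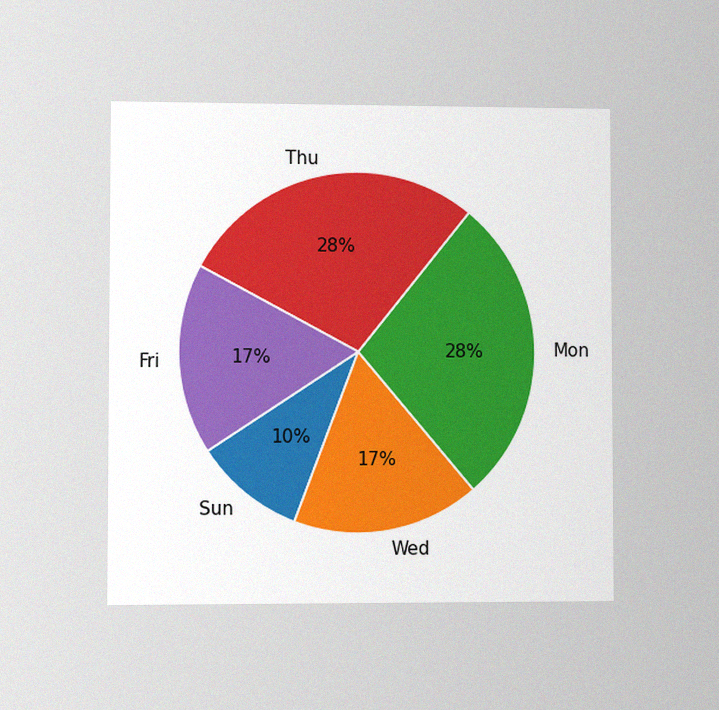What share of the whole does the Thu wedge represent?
The chart is viewed at a slight angle, with some photo noise. The Thu slice takes up 28% of the pie.

28%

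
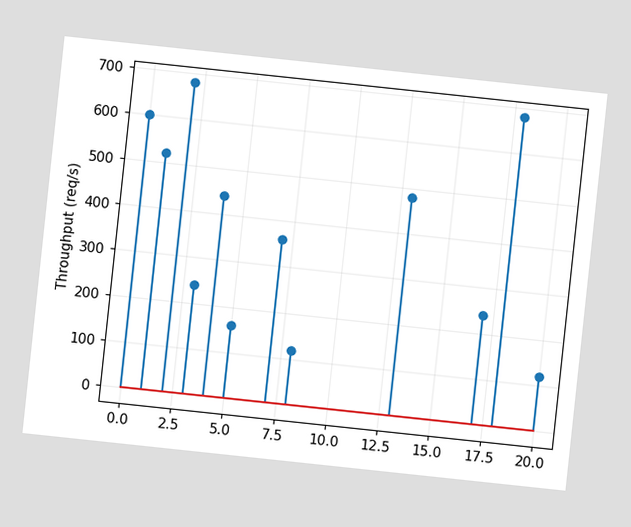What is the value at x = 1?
520req/s

The chart is tilted about 6° clockwise. The stem at x=1 reaches 520req/s.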